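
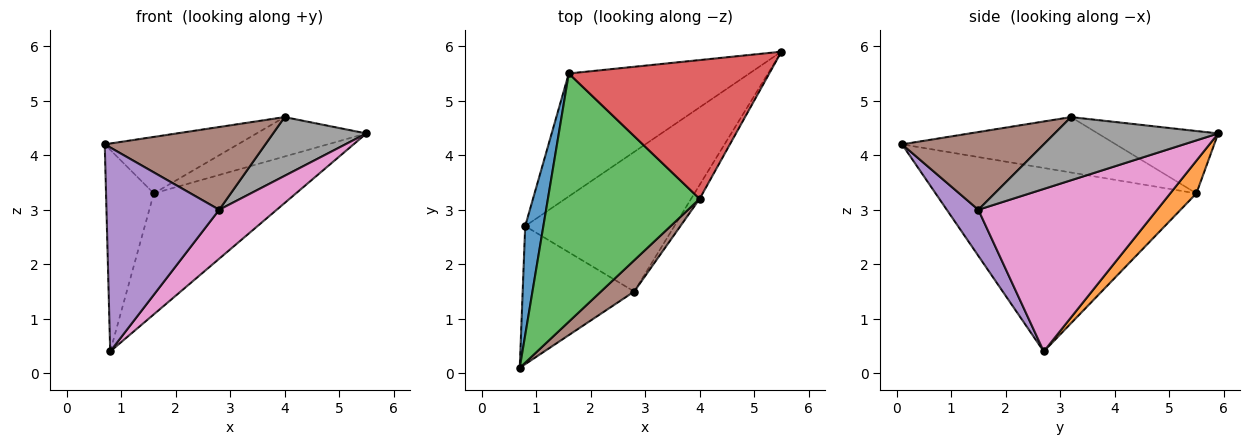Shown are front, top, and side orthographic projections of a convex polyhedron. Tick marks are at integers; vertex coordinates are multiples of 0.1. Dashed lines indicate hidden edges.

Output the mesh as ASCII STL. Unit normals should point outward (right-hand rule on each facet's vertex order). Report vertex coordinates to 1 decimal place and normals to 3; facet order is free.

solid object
 facet normal -0.979 0.179 0.097
  outer loop
   vertex 1.6 5.5 3.3
   vertex 0.8 2.7 0.4
   vertex 0.7 0.1 4.2
  endloop
 endfacet
 facet normal 0.128 0.696 -0.707
  outer loop
   vertex 1.6 5.5 3.3
   vertex 5.5 5.9 4.4
   vertex 0.8 2.7 0.4
  endloop
 endfacet
 facet normal -0.336 0.209 0.919
  outer loop
   vertex 1.6 5.5 3.3
   vertex 0.7 0.1 4.2
   vertex 4.0 3.2 4.7
  endloop
 endfacet
 facet normal -0.287 0.262 0.922
  outer loop
   vertex 1.6 5.5 3.3
   vertex 4.0 3.2 4.7
   vertex 5.5 5.9 4.4
  endloop
 endfacet
 facet normal 0.226 -0.807 -0.546
  outer loop
   vertex 2.8 1.5 3.0
   vertex 0.7 0.1 4.2
   vertex 0.8 2.7 0.4
  endloop
 endfacet
 facet normal 0.637 -0.722 0.272
  outer loop
   vertex 2.8 1.5 3.0
   vertex 4.0 3.2 4.7
   vertex 0.7 0.1 4.2
  endloop
 endfacet
 facet normal 0.717 -0.231 -0.658
  outer loop
   vertex 2.8 1.5 3.0
   vertex 0.8 2.7 0.4
   vertex 5.5 5.9 4.4
  endloop
 endfacet
 facet normal 0.863 -0.492 -0.117
  outer loop
   vertex 2.8 1.5 3.0
   vertex 5.5 5.9 4.4
   vertex 4.0 3.2 4.7
  endloop
 endfacet
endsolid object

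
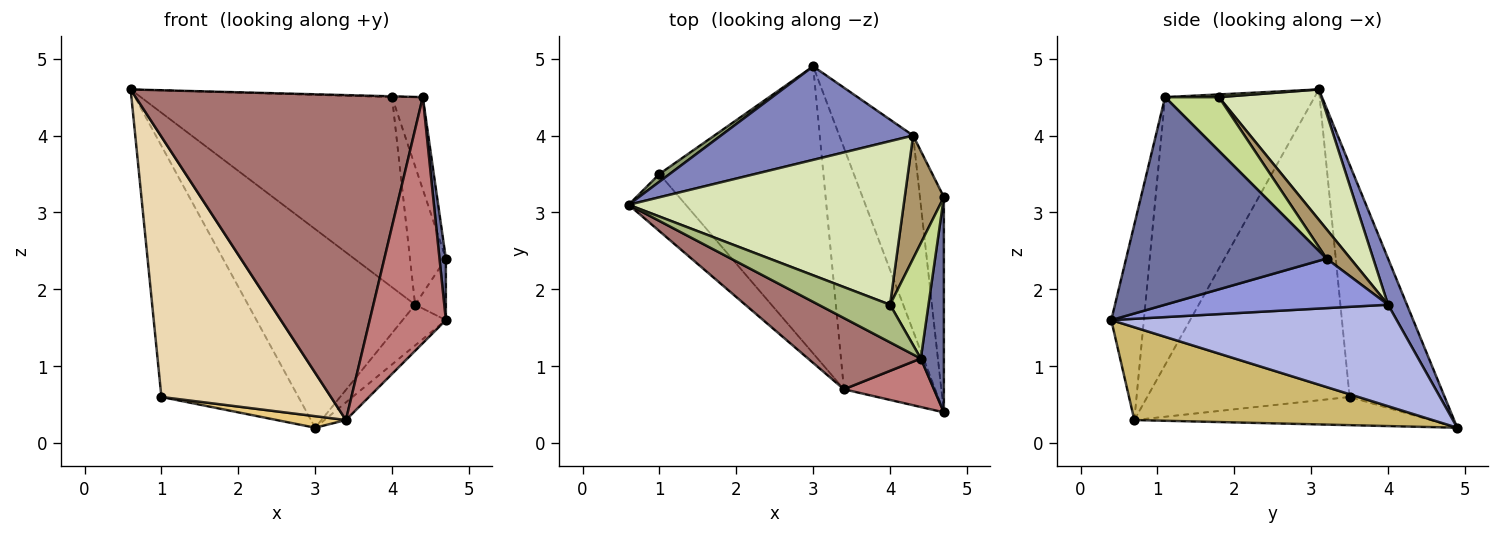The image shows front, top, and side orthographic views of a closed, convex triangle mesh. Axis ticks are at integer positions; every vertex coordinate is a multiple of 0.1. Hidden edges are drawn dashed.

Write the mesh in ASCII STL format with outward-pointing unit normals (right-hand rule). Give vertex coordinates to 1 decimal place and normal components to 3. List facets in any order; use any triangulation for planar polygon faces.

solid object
 facet normal 0.993 -0.032 0.110
  outer loop
   vertex 4.4 1.1 4.5
   vertex 4.7 0.4 1.6
   vertex 4.7 3.2 2.4
  endloop
 endfacet
 facet normal 0.102 0.900 0.424
  outer loop
   vertex 4.3 4.0 1.8
   vertex 3.0 4.9 0.2
   vertex 0.6 3.1 4.6
  endloop
 endfacet
 facet normal 0.894 0.123 -0.431
  outer loop
   vertex 4.3 4.0 1.8
   vertex 4.7 3.2 2.4
   vertex 4.7 0.4 1.6
  endloop
 endfacet
 facet normal 0.803 0.122 -0.584
  outer loop
   vertex 4.3 4.0 1.8
   vertex 4.7 0.4 1.6
   vertex 3.0 4.9 0.2
  endloop
 endfacet
 facet normal -0.570 0.821 0.025
  outer loop
   vertex 1.0 3.5 0.6
   vertex 0.6 3.1 4.6
   vertex 3.0 4.9 0.2
  endloop
 endfacet
 facet normal 0.038 0.021 0.999
  outer loop
   vertex 4.0 1.8 4.5
   vertex 0.6 3.1 4.6
   vertex 4.4 1.1 4.5
  endloop
 endfacet
 facet normal 0.738 0.422 0.527
  outer loop
   vertex 4.0 1.8 4.5
   vertex 4.4 1.1 4.5
   vertex 4.7 3.2 2.4
  endloop
 endfacet
 facet normal 0.295 0.724 0.623
  outer loop
   vertex 4.0 1.8 4.5
   vertex 4.3 4.0 1.8
   vertex 0.6 3.1 4.6
  endloop
 endfacet
 facet normal 0.446 0.669 0.595
  outer loop
   vertex 4.0 1.8 4.5
   vertex 4.7 3.2 2.4
   vertex 4.3 4.0 1.8
  endloop
 endfacet
 facet normal 0.712 0.051 -0.700
  outer loop
   vertex 3.4 0.7 0.3
   vertex 3.0 4.9 0.2
   vertex 4.7 0.4 1.6
  endloop
 endfacet
 facet normal -0.169 -0.040 -0.985
  outer loop
   vertex 3.4 0.7 0.3
   vertex 1.0 3.5 0.6
   vertex 3.0 4.9 0.2
  endloop
 endfacet
 facet normal -0.759 -0.636 -0.139
  outer loop
   vertex 3.4 0.7 0.3
   vertex 0.6 3.1 4.6
   vertex 1.0 3.5 0.6
  endloop
 endfacet
 facet normal -0.453 -0.871 0.191
  outer loop
   vertex 3.4 0.7 0.3
   vertex 4.4 1.1 4.5
   vertex 0.6 3.1 4.6
  endloop
 endfacet
 facet normal -0.387 -0.905 0.178
  outer loop
   vertex 3.4 0.7 0.3
   vertex 4.7 0.4 1.6
   vertex 4.4 1.1 4.5
  endloop
 endfacet
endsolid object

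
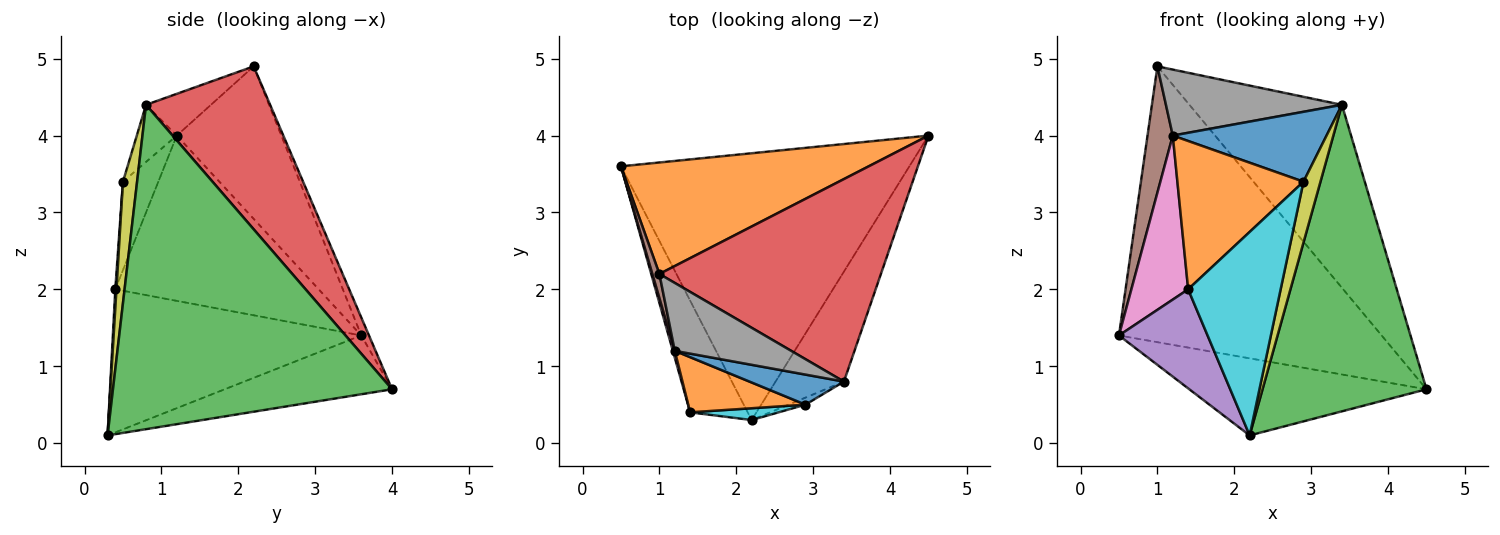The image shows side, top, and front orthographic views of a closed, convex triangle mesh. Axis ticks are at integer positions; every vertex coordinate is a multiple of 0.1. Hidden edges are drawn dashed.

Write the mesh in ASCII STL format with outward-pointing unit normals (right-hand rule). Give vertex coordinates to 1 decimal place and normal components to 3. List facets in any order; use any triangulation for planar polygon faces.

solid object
 facet normal -0.192 0.272 -0.943
  outer loop
   vertex 2.2 0.3 0.1
   vertex 0.5 3.6 1.4
   vertex 4.5 4.0 0.7
  endloop
 endfacet
 facet normal -0.027 0.927 0.375
  outer loop
   vertex 1.0 2.2 4.9
   vertex 4.5 4.0 0.7
   vertex 0.5 3.6 1.4
  endloop
 endfacet
 facet normal 0.848 -0.498 -0.179
  outer loop
   vertex 3.4 0.8 4.4
   vertex 2.2 0.3 0.1
   vertex 4.5 4.0 0.7
  endloop
 endfacet
 facet normal 0.479 0.588 0.651
  outer loop
   vertex 3.4 0.8 4.4
   vertex 4.5 4.0 0.7
   vertex 1.0 2.2 4.9
  endloop
 endfacet
 facet normal -0.881 -0.314 -0.354
  outer loop
   vertex 1.4 0.4 2.0
   vertex 0.5 3.6 1.4
   vertex 2.2 0.3 0.1
  endloop
 endfacet
 facet normal -0.971 -0.235 0.045
  outer loop
   vertex 1.2 1.2 4.0
   vertex 1.0 2.2 4.9
   vertex 0.5 3.6 1.4
  endloop
 endfacet
 facet normal -0.963 -0.269 0.011
  outer loop
   vertex 1.2 1.2 4.0
   vertex 0.5 3.6 1.4
   vertex 1.4 0.4 2.0
  endloop
 endfacet
 facet normal -0.249 -0.675 0.695
  outer loop
   vertex 1.2 1.2 4.0
   vertex 3.4 0.8 4.4
   vertex 1.0 2.2 4.9
  endloop
 endfacet
 facet normal 0.637 -0.766 -0.089
  outer loop
   vertex 2.9 0.5 3.4
   vertex 2.2 0.3 0.1
   vertex 3.4 0.8 4.4
  endloop
 endfacet
 facet normal 0.013 -0.998 0.058
  outer loop
   vertex 2.9 0.5 3.4
   vertex 1.4 0.4 2.0
   vertex 2.2 0.3 0.1
  endloop
 endfacet
 facet normal -0.232 -0.894 0.384
  outer loop
   vertex 2.9 0.5 3.4
   vertex 3.4 0.8 4.4
   vertex 1.2 1.2 4.0
  endloop
 endfacet
 facet normal -0.254 -0.906 0.337
  outer loop
   vertex 2.9 0.5 3.4
   vertex 1.2 1.2 4.0
   vertex 1.4 0.4 2.0
  endloop
 endfacet
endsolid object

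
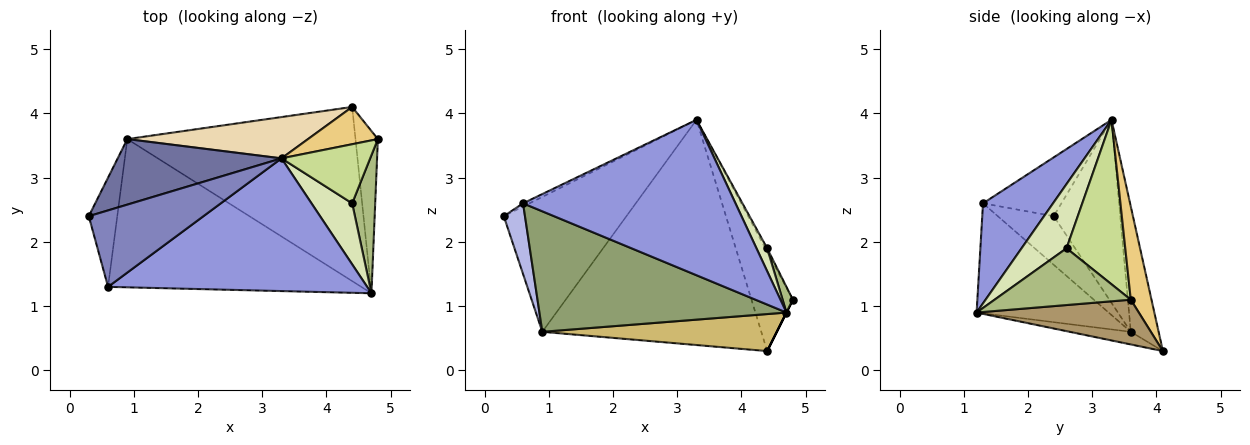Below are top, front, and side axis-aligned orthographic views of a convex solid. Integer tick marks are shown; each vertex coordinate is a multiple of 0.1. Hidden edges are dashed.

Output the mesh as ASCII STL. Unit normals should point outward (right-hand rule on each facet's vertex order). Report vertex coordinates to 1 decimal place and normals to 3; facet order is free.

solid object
 facet normal -0.439 0.808 0.393
  outer loop
   vertex 0.9 3.6 0.6
   vertex 0.3 2.4 2.4
   vertex 3.3 3.3 3.9
  endloop
 endfacet
 facet normal -0.456 0.037 0.889
  outer loop
   vertex 0.6 1.3 2.6
   vertex 3.3 3.3 3.9
   vertex 0.3 2.4 2.4
  endloop
 endfacet
 facet normal 0.243 -0.738 0.630
  outer loop
   vertex 0.6 1.3 2.6
   vertex 4.7 1.2 0.9
   vertex 3.3 3.3 3.9
  endloop
 endfacet
 facet normal -0.820 -0.311 -0.481
  outer loop
   vertex 0.6 1.3 2.6
   vertex 0.3 2.4 2.4
   vertex 0.9 3.6 0.6
  endloop
 endfacet
 facet normal -0.319 -0.598 -0.735
  outer loop
   vertex 0.6 1.3 2.6
   vertex 0.9 3.6 0.6
   vertex 4.7 1.2 0.9
  endloop
 endfacet
 facet normal 0.924 -0.070 0.375
  outer loop
   vertex 4.4 2.6 1.9
   vertex 4.7 1.2 0.9
   vertex 4.8 3.6 1.1
  endloop
 endfacet
 facet normal 0.880 0.027 0.474
  outer loop
   vertex 4.4 2.6 1.9
   vertex 4.8 3.6 1.1
   vertex 3.3 3.3 3.9
  endloop
 endfacet
 facet normal 0.828 -0.197 0.525
  outer loop
   vertex 4.4 2.6 1.9
   vertex 3.3 3.3 3.9
   vertex 4.7 1.2 0.9
  endloop
 endfacet
 facet normal 0.894 0.000 -0.447
  outer loop
   vertex 4.4 4.1 0.3
   vertex 4.8 3.6 1.1
   vertex 4.7 1.2 0.9
  endloop
 endfacet
 facet normal -0.054 -0.208 -0.977
  outer loop
   vertex 4.4 4.1 0.3
   vertex 4.7 1.2 0.9
   vertex 0.9 3.6 0.6
  endloop
 endfacet
 facet normal 0.424 0.848 0.318
  outer loop
   vertex 4.4 4.1 0.3
   vertex 3.3 3.3 3.9
   vertex 4.8 3.6 1.1
  endloop
 endfacet
 facet normal -0.124 0.976 0.179
  outer loop
   vertex 4.4 4.1 0.3
   vertex 0.9 3.6 0.6
   vertex 3.3 3.3 3.9
  endloop
 endfacet
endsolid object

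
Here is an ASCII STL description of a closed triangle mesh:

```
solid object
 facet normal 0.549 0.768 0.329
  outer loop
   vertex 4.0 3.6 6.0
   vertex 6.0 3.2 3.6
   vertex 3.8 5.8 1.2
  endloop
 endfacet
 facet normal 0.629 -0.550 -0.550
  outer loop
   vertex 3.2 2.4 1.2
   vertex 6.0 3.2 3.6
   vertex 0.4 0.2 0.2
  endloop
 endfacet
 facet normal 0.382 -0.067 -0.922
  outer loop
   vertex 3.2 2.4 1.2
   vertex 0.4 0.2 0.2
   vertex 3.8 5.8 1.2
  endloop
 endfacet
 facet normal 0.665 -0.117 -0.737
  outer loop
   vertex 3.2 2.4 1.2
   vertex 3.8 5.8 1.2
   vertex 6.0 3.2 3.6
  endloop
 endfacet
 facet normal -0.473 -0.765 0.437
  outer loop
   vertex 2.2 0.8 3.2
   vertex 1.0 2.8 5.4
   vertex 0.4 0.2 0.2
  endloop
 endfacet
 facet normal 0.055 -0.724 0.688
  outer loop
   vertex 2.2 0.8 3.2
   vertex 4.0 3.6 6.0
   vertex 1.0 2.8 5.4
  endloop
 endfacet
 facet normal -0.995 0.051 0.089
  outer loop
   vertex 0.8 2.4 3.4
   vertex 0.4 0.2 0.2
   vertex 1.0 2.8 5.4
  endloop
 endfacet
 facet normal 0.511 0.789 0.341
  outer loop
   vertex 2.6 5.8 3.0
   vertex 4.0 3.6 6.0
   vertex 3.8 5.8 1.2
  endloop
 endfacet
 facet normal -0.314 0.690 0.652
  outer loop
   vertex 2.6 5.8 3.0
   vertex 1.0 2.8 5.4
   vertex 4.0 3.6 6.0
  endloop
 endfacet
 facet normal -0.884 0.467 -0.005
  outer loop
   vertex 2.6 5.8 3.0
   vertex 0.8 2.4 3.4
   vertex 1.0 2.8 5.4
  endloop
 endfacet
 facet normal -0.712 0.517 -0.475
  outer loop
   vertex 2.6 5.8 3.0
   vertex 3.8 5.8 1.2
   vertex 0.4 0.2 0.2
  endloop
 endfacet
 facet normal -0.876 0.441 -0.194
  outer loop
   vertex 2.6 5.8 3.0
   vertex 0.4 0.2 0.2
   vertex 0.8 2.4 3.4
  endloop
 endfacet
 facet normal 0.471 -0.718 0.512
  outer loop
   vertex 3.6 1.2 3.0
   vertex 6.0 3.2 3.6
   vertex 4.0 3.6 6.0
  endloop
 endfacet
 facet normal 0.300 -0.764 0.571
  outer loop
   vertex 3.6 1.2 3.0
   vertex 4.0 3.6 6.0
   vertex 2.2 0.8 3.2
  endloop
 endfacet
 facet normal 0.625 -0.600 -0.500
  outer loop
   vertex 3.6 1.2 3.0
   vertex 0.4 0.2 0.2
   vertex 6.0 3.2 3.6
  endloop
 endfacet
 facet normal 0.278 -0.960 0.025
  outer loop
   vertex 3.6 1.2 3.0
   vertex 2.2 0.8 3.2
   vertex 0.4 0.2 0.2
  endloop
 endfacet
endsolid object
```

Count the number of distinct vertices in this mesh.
10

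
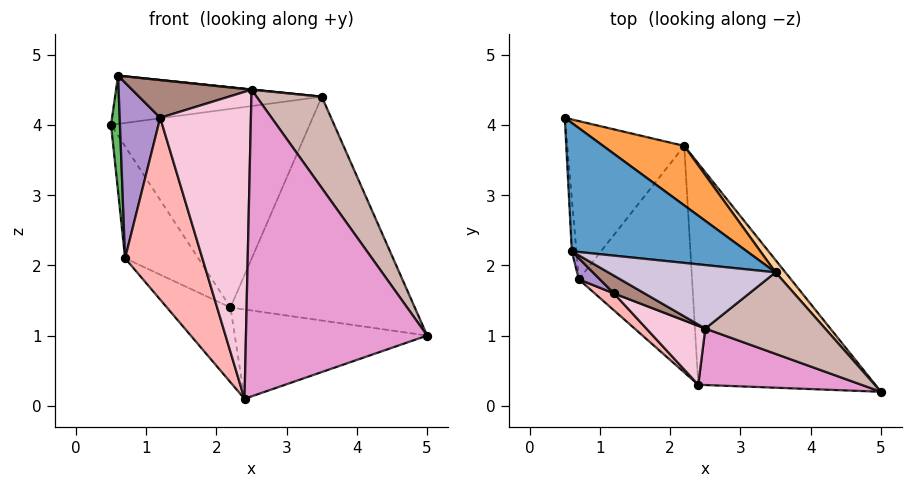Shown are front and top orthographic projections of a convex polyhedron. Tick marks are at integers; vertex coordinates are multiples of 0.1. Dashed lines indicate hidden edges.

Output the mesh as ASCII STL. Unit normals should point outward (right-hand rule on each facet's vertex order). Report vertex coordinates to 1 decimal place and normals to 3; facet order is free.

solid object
 facet normal 0.132 0.349 0.928
  outer loop
   vertex 3.5 1.9 4.4
   vertex 0.5 4.1 4.0
   vertex 0.6 2.2 4.7
  endloop
 endfacet
 facet normal 0.318 0.355 -0.879
  outer loop
   vertex 2.2 3.7 1.4
   vertex 5.0 0.2 1.0
   vertex 2.4 0.3 0.1
  endloop
 endfacet
 facet normal 0.553 0.798 0.239
  outer loop
   vertex 2.2 3.7 1.4
   vertex 0.5 4.1 4.0
   vertex 3.5 1.9 4.4
  endloop
 endfacet
 facet normal 0.782 0.622 0.034
  outer loop
   vertex 2.2 3.7 1.4
   vertex 3.5 1.9 4.4
   vertex 5.0 0.2 1.0
  endloop
 endfacet
 facet normal -0.998 -0.063 -0.029
  outer loop
   vertex 0.7 1.8 2.1
   vertex 0.6 2.2 4.7
   vertex 0.5 4.1 4.0
  endloop
 endfacet
 facet normal -0.744 0.386 -0.546
  outer loop
   vertex 0.7 1.8 2.1
   vertex 0.5 4.1 4.0
   vertex 2.2 3.7 1.4
  endloop
 endfacet
 facet normal -0.643 0.240 -0.727
  outer loop
   vertex 0.7 1.8 2.1
   vertex 2.2 3.7 1.4
   vertex 2.4 0.3 0.1
  endloop
 endfacet
 facet normal -0.610 -0.789 0.074
  outer loop
   vertex 1.2 1.6 4.1
   vertex 0.7 1.8 2.1
   vertex 2.4 0.3 0.1
  endloop
 endfacet
 facet normal -0.658 -0.748 0.090
  outer loop
   vertex 1.2 1.6 4.1
   vertex 0.6 2.2 4.7
   vertex 0.7 1.8 2.1
  endloop
 endfacet
 facet normal 0.103 -0.004 0.995
  outer loop
   vertex 2.5 1.1 4.5
   vertex 3.5 1.9 4.4
   vertex 0.6 2.2 4.7
  endloop
 endfacet
 facet normal -0.432 -0.816 0.384
  outer loop
   vertex 2.5 1.1 4.5
   vertex 0.6 2.2 4.7
   vertex 1.2 1.6 4.1
  endloop
 endfacet
 facet normal 0.553 -0.622 0.555
  outer loop
   vertex 2.5 1.1 4.5
   vertex 5.0 0.2 1.0
   vertex 3.5 1.9 4.4
  endloop
 endfacet
 facet normal -0.100 -0.979 0.180
  outer loop
   vertex 2.5 1.1 4.5
   vertex 2.4 0.3 0.1
   vertex 5.0 0.2 1.0
  endloop
 endfacet
 facet normal -0.399 -0.900 0.173
  outer loop
   vertex 2.5 1.1 4.5
   vertex 1.2 1.6 4.1
   vertex 2.4 0.3 0.1
  endloop
 endfacet
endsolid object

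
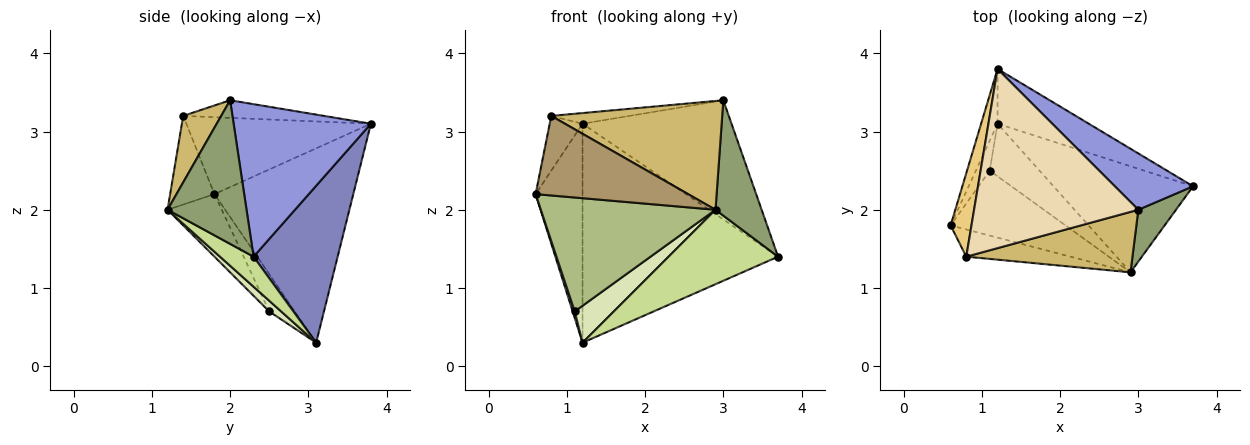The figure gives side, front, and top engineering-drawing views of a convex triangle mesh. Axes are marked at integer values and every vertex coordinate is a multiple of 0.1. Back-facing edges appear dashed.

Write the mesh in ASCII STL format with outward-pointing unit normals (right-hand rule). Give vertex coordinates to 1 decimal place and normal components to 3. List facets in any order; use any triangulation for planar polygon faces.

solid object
 facet normal -0.944 0.319 -0.080
  outer loop
   vertex 1.2 3.1 0.3
   vertex 0.6 1.8 2.2
   vertex 1.2 3.8 3.1
  endloop
 endfacet
 facet normal 0.385 0.895 -0.224
  outer loop
   vertex 1.2 3.1 0.3
   vertex 1.2 3.8 3.1
   vertex 3.7 2.3 1.4
  endloop
 endfacet
 facet normal 0.640 0.695 0.328
  outer loop
   vertex 3.0 2.0 3.4
   vertex 3.7 2.3 1.4
   vertex 1.2 3.8 3.1
  endloop
 endfacet
 facet normal -0.935 -0.075 -0.347
  outer loop
   vertex 1.1 2.5 0.7
   vertex 0.6 1.8 2.2
   vertex 1.2 3.1 0.3
  endloop
 endfacet
 facet normal 0.842 -0.492 0.221
  outer loop
   vertex 2.9 1.2 2.0
   vertex 3.7 2.3 1.4
   vertex 3.0 2.0 3.4
  endloop
 endfacet
 facet normal -0.260 -0.839 -0.478
  outer loop
   vertex 2.9 1.2 2.0
   vertex 0.6 1.8 2.2
   vertex 1.1 2.5 0.7
  endloop
 endfacet
 facet normal 0.174 -0.566 -0.806
  outer loop
   vertex 2.9 1.2 2.0
   vertex 1.2 3.1 0.3
   vertex 3.7 2.3 1.4
  endloop
 endfacet
 facet normal 0.173 -0.566 -0.806
  outer loop
   vertex 2.9 1.2 2.0
   vertex 1.1 2.5 0.7
   vertex 1.2 3.1 0.3
  endloop
 endfacet
 facet normal -0.265 -0.912 -0.312
  outer loop
   vertex 0.8 1.4 3.2
   vertex 0.6 1.8 2.2
   vertex 2.9 1.2 2.0
  endloop
 endfacet
 facet normal 0.191 -0.858 0.477
  outer loop
   vertex 0.8 1.4 3.2
   vertex 2.9 1.2 2.0
   vertex 3.0 2.0 3.4
  endloop
 endfacet
 facet normal -0.951 0.169 0.258
  outer loop
   vertex 0.8 1.4 3.2
   vertex 1.2 3.8 3.1
   vertex 0.6 1.8 2.2
  endloop
 endfacet
 facet normal -0.106 0.059 0.993
  outer loop
   vertex 0.8 1.4 3.2
   vertex 3.0 2.0 3.4
   vertex 1.2 3.8 3.1
  endloop
 endfacet
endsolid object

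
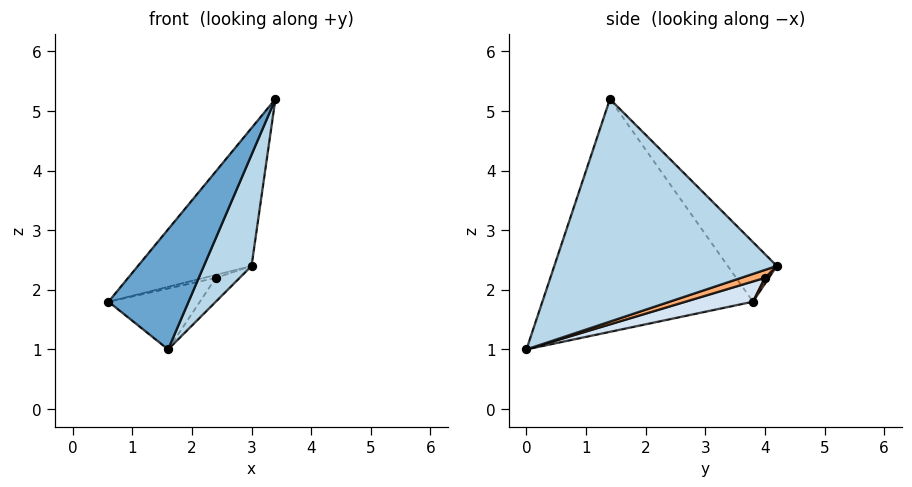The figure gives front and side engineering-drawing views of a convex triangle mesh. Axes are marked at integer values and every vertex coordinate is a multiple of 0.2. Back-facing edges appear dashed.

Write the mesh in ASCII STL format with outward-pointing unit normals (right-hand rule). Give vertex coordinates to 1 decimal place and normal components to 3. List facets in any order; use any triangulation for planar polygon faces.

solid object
 facet normal -0.830 -0.315 0.461
  outer loop
   vertex 1.6 0.0 1.0
   vertex 3.4 1.4 5.2
   vertex 0.6 3.8 1.8
  endloop
 endfacet
 facet normal -0.284 0.657 0.698
  outer loop
   vertex 3.0 4.2 2.4
   vertex 0.6 3.8 1.8
   vertex 3.4 1.4 5.2
  endloop
 endfacet
 facet normal 0.923 -0.198 -0.330
  outer loop
   vertex 3.0 4.2 2.4
   vertex 3.4 1.4 5.2
   vertex 1.6 0.0 1.0
  endloop
 endfacet
 facet normal 0.184 0.249 -0.951
  outer loop
   vertex 2.4 4.0 2.2
   vertex 1.6 0.0 1.0
   vertex 0.6 3.8 1.8
  endloop
 endfacet
 facet normal 0.147 0.442 -0.885
  outer loop
   vertex 2.4 4.0 2.2
   vertex 0.6 3.8 1.8
   vertex 3.0 4.2 2.4
  endloop
 endfacet
 facet normal 0.236 0.236 -0.943
  outer loop
   vertex 2.4 4.0 2.2
   vertex 3.0 4.2 2.4
   vertex 1.6 0.0 1.0
  endloop
 endfacet
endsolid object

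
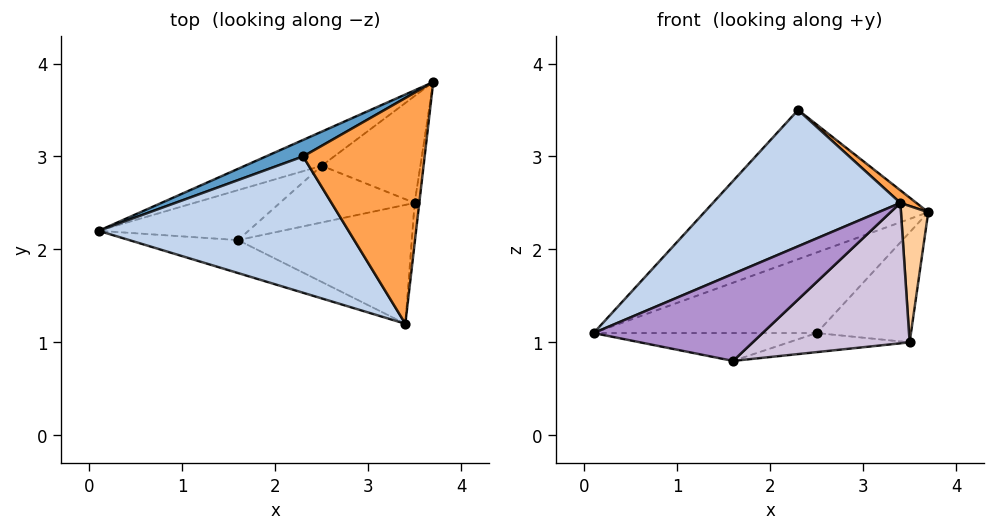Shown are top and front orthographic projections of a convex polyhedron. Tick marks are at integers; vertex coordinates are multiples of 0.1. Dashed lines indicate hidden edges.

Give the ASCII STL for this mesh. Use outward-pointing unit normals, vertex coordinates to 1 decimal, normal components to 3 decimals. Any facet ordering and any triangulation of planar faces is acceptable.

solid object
 facet normal -0.434 0.896 0.099
  outer loop
   vertex 2.3 3.0 3.5
   vertex 3.7 3.8 2.4
   vertex 0.1 2.2 1.1
  endloop
 endfacet
 facet normal -0.457 -0.629 0.629
  outer loop
   vertex 2.3 3.0 3.5
   vertex 0.1 2.2 1.1
   vertex 3.4 1.2 2.5
  endloop
 endfacet
 facet normal 0.632 -0.043 0.773
  outer loop
   vertex 2.3 3.0 3.5
   vertex 3.4 1.2 2.5
   vertex 3.7 3.8 2.4
  endloop
 endfacet
 facet normal 0.993 -0.116 -0.034
  outer loop
   vertex 3.5 2.5 1.0
   vertex 3.7 3.8 2.4
   vertex 3.4 1.2 2.5
  endloop
 endfacet
 facet normal -0.259 0.889 -0.376
  outer loop
   vertex 2.5 2.9 1.1
   vertex 0.1 2.2 1.1
   vertex 3.7 3.8 2.4
  endloop
 endfacet
 facet normal 0.212 0.701 -0.681
  outer loop
   vertex 2.5 2.9 1.1
   vertex 3.7 3.8 2.4
   vertex 3.5 2.5 1.0
  endloop
 endfacet
 facet normal -0.141 0.483 -0.865
  outer loop
   vertex 1.6 2.1 0.8
   vertex 0.1 2.2 1.1
   vertex 2.5 2.9 1.1
  endloop
 endfacet
 facet normal 0.033 0.319 -0.947
  outer loop
   vertex 1.6 2.1 0.8
   vertex 2.5 2.9 1.1
   vertex 3.5 2.5 1.0
  endloop
 endfacet
 facet normal -0.132 -0.927 -0.351
  outer loop
   vertex 1.6 2.1 0.8
   vertex 3.4 1.2 2.5
   vertex 0.1 2.2 1.1
  endloop
 endfacet
 facet normal 0.223 -0.744 -0.630
  outer loop
   vertex 1.6 2.1 0.8
   vertex 3.5 2.5 1.0
   vertex 3.4 1.2 2.5
  endloop
 endfacet
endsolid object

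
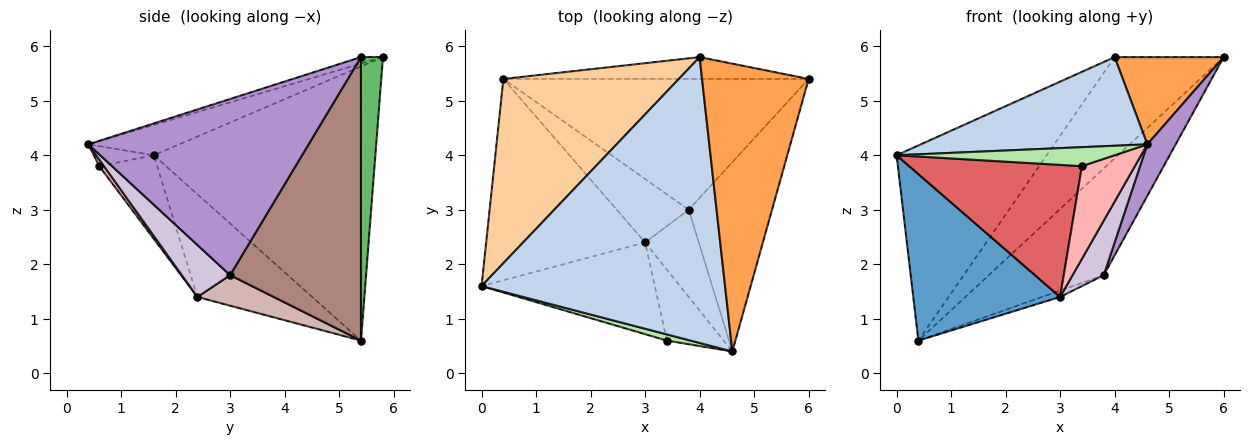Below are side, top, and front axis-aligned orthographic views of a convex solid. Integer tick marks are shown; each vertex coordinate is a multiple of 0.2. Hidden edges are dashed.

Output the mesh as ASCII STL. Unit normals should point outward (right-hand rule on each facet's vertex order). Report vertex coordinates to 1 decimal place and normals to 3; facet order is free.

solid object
 facet normal -0.446 -0.570 -0.690
  outer loop
   vertex 3.0 2.4 1.4
   vertex 0.0 1.6 4.0
   vertex 0.4 5.4 0.6
  endloop
 endfacet
 facet normal -0.118 -0.294 0.948
  outer loop
   vertex 4.0 5.8 5.8
   vertex 0.0 1.6 4.0
   vertex 4.6 0.4 4.2
  endloop
 endfacet
 facet normal -0.058 -0.290 0.955
  outer loop
   vertex 4.0 5.8 5.8
   vertex 4.6 0.4 4.2
   vertex 6.0 5.4 5.8
  endloop
 endfacet
 facet normal -0.731 0.496 0.468
  outer loop
   vertex 4.0 5.8 5.8
   vertex 0.4 5.4 0.6
   vertex 0.0 1.6 4.0
  endloop
 endfacet
 facet normal 0.192 0.959 -0.207
  outer loop
   vertex 4.0 5.8 5.8
   vertex 6.0 5.4 5.8
   vertex 0.4 5.4 0.6
  endloop
 endfacet
 facet normal -0.253 -0.920 0.299
  outer loop
   vertex 3.4 0.6 3.8
   vertex 4.6 0.4 4.2
   vertex 0.0 1.6 4.0
  endloop
 endfacet
 facet normal -0.265 -0.792 -0.550
  outer loop
   vertex 3.4 0.6 3.8
   vertex 0.0 1.6 4.0
   vertex 3.0 2.4 1.4
  endloop
 endfacet
 facet normal 0.070 -0.792 -0.606
  outer loop
   vertex 3.4 0.6 3.8
   vertex 3.0 2.4 1.4
   vertex 4.6 0.4 4.2
  endloop
 endfacet
 facet normal 0.898 -0.116 -0.425
  outer loop
   vertex 3.8 3.0 1.8
   vertex 6.0 5.4 5.8
   vertex 4.6 0.4 4.2
  endloop
 endfacet
 facet normal 0.635 -0.410 -0.655
  outer loop
   vertex 3.8 3.0 1.8
   vertex 4.6 0.4 4.2
   vertex 3.0 2.4 1.4
  endloop
 endfacet
 facet normal 0.584 0.513 -0.629
  outer loop
   vertex 3.8 3.0 1.8
   vertex 0.4 5.4 0.6
   vertex 6.0 5.4 5.8
  endloop
 endfacet
 facet normal 0.389 0.093 -0.917
  outer loop
   vertex 3.8 3.0 1.8
   vertex 3.0 2.4 1.4
   vertex 0.4 5.4 0.6
  endloop
 endfacet
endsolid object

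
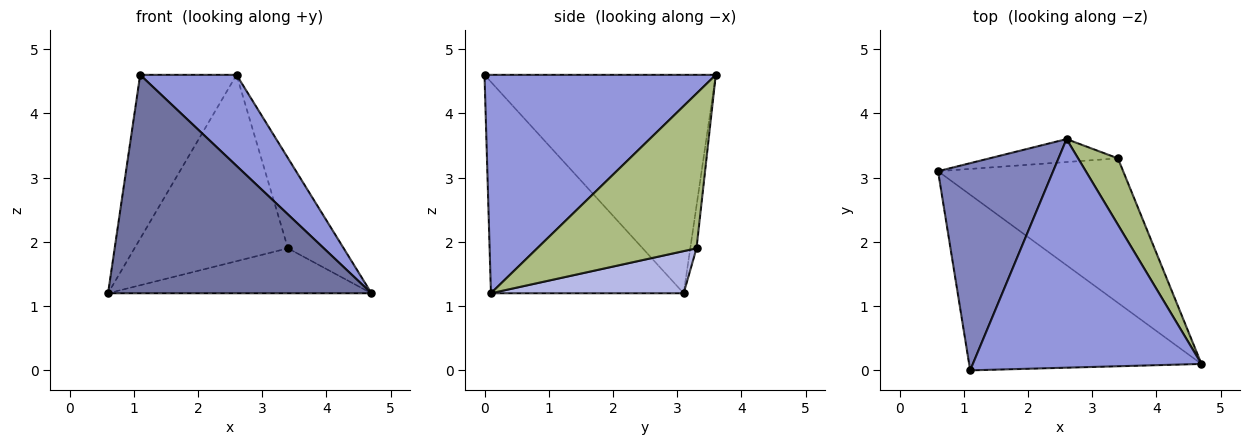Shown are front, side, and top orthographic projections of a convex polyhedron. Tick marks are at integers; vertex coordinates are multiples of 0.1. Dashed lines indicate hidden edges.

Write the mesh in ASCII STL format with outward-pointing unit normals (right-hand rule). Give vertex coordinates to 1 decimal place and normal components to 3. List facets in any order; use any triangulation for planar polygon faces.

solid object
 facet normal -0.495 -0.677 -0.544
  outer loop
   vertex 1.1 0.0 4.6
   vertex 0.6 3.1 1.2
   vertex 4.7 0.1 1.2
  endloop
 endfacet
 facet normal -0.830 0.346 0.437
  outer loop
   vertex 2.6 3.6 4.6
   vertex 0.6 3.1 1.2
   vertex 1.1 0.0 4.6
  endloop
 endfacet
 facet normal 0.664 -0.277 0.695
  outer loop
   vertex 2.6 3.6 4.6
   vertex 1.1 0.0 4.6
   vertex 4.7 0.1 1.2
  endloop
 endfacet
 facet normal 0.213 0.290 -0.933
  outer loop
   vertex 3.4 3.3 1.9
   vertex 4.7 0.1 1.2
   vertex 0.6 3.1 1.2
  endloop
 endfacet
 facet normal -0.040 0.992 -0.122
  outer loop
   vertex 3.4 3.3 1.9
   vertex 0.6 3.1 1.2
   vertex 2.6 3.6 4.6
  endloop
 endfacet
 facet normal 0.917 0.321 0.236
  outer loop
   vertex 3.4 3.3 1.9
   vertex 2.6 3.6 4.6
   vertex 4.7 0.1 1.2
  endloop
 endfacet
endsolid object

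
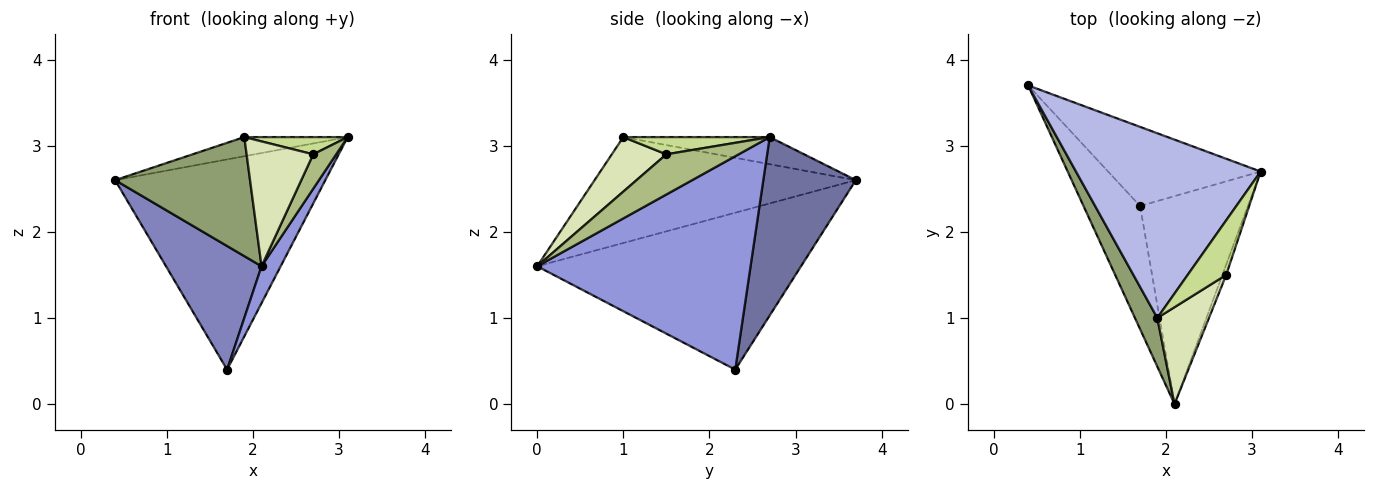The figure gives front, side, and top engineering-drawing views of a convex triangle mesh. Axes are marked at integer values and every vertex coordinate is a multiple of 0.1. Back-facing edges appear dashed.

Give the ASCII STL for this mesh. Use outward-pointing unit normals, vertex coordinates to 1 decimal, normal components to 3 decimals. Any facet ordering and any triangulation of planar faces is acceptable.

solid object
 facet normal 0.381 0.865 -0.326
  outer loop
   vertex 1.7 2.3 0.4
   vertex 0.4 3.7 2.6
   vertex 3.1 2.7 3.1
  endloop
 endfacet
 facet normal -0.891 -0.322 -0.321
  outer loop
   vertex 1.7 2.3 0.4
   vertex 2.1 0.0 1.6
   vertex 0.4 3.7 2.6
  endloop
 endfacet
 facet normal 0.890 -0.080 -0.450
  outer loop
   vertex 1.7 2.3 0.4
   vertex 3.1 2.7 3.1
   vertex 2.1 0.0 1.6
  endloop
 endfacet
 facet normal -0.144 0.102 0.984
  outer loop
   vertex 1.9 1.0 3.1
   vertex 3.1 2.7 3.1
   vertex 0.4 3.7 2.6
  endloop
 endfacet
 facet normal -0.873 -0.451 0.184
  outer loop
   vertex 1.9 1.0 3.1
   vertex 0.4 3.7 2.6
   vertex 2.1 0.0 1.6
  endloop
 endfacet
 facet normal 0.949 -0.301 -0.090
  outer loop
   vertex 2.7 1.5 2.9
   vertex 2.1 0.0 1.6
   vertex 3.1 2.7 3.1
  endloop
 endfacet
 facet normal 0.392 -0.277 0.877
  outer loop
   vertex 2.7 1.5 2.9
   vertex 3.1 2.7 3.1
   vertex 1.9 1.0 3.1
  endloop
 endfacet
 facet normal 0.543 -0.663 0.515
  outer loop
   vertex 2.7 1.5 2.9
   vertex 1.9 1.0 3.1
   vertex 2.1 0.0 1.6
  endloop
 endfacet
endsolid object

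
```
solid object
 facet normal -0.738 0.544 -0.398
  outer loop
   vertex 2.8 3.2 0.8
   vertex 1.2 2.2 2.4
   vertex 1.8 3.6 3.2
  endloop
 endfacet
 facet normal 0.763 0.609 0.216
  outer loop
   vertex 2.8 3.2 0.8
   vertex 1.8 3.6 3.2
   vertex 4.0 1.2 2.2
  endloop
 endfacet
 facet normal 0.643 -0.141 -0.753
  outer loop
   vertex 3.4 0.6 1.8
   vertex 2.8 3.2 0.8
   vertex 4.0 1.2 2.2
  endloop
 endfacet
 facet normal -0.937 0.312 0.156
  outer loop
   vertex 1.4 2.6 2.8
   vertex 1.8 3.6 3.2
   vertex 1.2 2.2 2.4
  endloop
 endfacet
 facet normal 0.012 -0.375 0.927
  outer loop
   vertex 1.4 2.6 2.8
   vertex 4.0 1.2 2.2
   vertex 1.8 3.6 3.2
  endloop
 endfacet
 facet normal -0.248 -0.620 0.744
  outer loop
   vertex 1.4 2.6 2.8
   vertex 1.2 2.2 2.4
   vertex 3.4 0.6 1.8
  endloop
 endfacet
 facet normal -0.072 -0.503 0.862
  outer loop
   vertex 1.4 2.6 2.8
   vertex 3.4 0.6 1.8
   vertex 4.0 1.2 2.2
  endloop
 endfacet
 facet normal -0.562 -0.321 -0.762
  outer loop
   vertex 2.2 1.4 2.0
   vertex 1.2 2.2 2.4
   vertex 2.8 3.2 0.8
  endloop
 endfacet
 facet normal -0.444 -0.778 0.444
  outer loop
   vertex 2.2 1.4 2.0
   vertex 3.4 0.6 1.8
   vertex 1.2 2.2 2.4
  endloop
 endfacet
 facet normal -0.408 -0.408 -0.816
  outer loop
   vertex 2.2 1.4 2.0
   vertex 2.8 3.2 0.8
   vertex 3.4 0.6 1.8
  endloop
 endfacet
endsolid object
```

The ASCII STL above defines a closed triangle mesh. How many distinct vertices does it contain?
7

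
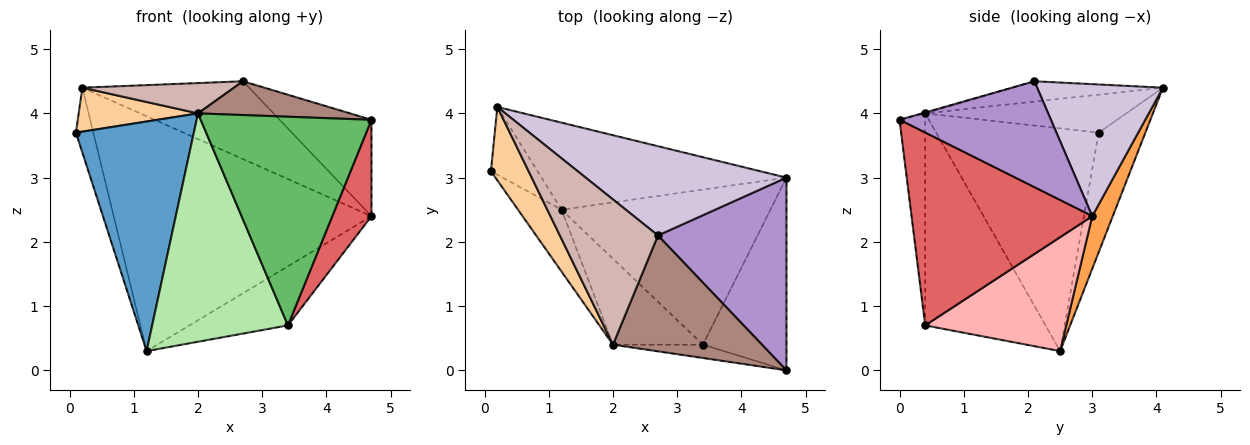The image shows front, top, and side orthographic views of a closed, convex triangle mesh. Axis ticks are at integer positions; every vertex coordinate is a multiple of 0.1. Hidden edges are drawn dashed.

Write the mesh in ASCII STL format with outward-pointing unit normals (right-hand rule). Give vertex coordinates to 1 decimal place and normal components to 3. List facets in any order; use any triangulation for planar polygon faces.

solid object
 facet normal -0.799 -0.580 -0.156
  outer loop
   vertex 2.0 0.4 4.0
   vertex 0.1 3.1 3.7
   vertex 1.2 2.5 0.3
  endloop
 endfacet
 facet normal -0.880 0.328 -0.343
  outer loop
   vertex 0.2 4.1 4.4
   vertex 1.2 2.5 0.3
   vertex 0.1 3.1 3.7
  endloop
 endfacet
 facet normal 0.074 0.935 -0.347
  outer loop
   vertex 0.2 4.1 4.4
   vertex 4.7 3.0 2.4
   vertex 1.2 2.5 0.3
  endloop
 endfacet
 facet normal -0.655 -0.389 0.649
  outer loop
   vertex 0.2 4.1 4.4
   vertex 0.1 3.1 3.7
   vertex 2.0 0.4 4.0
  endloop
 endfacet
 facet normal -0.149 -0.987 -0.063
  outer loop
   vertex 3.4 0.4 0.7
   vertex 4.7 0.0 3.9
   vertex 2.0 0.4 4.0
  endloop
 endfacet
 facet normal -0.638 -0.720 -0.271
  outer loop
   vertex 3.4 0.4 0.7
   vertex 2.0 0.4 4.0
   vertex 1.2 2.5 0.3
  endloop
 endfacet
 facet normal 0.900 -0.195 -0.390
  outer loop
   vertex 3.4 0.4 0.7
   vertex 4.7 3.0 2.4
   vertex 4.7 0.0 3.9
  endloop
 endfacet
 facet normal 0.454 0.317 -0.833
  outer loop
   vertex 3.4 0.4 0.7
   vertex 1.2 2.5 0.3
   vertex 4.7 3.0 2.4
  endloop
 endfacet
 facet normal 0.594 0.360 0.720
  outer loop
   vertex 2.7 2.1 4.5
   vertex 4.7 0.0 3.9
   vertex 4.7 3.0 2.4
  endloop
 endfacet
 facet normal 0.444 0.589 0.675
  outer loop
   vertex 2.7 2.1 4.5
   vertex 4.7 3.0 2.4
   vertex 0.2 4.1 4.4
  endloop
 endfacet
 facet normal -0.006 -0.280 0.960
  outer loop
   vertex 2.7 2.1 4.5
   vertex 2.0 0.4 4.0
   vertex 4.7 0.0 3.9
  endloop
 endfacet
 facet normal -0.199 -0.200 0.959
  outer loop
   vertex 2.7 2.1 4.5
   vertex 0.2 4.1 4.4
   vertex 2.0 0.4 4.0
  endloop
 endfacet
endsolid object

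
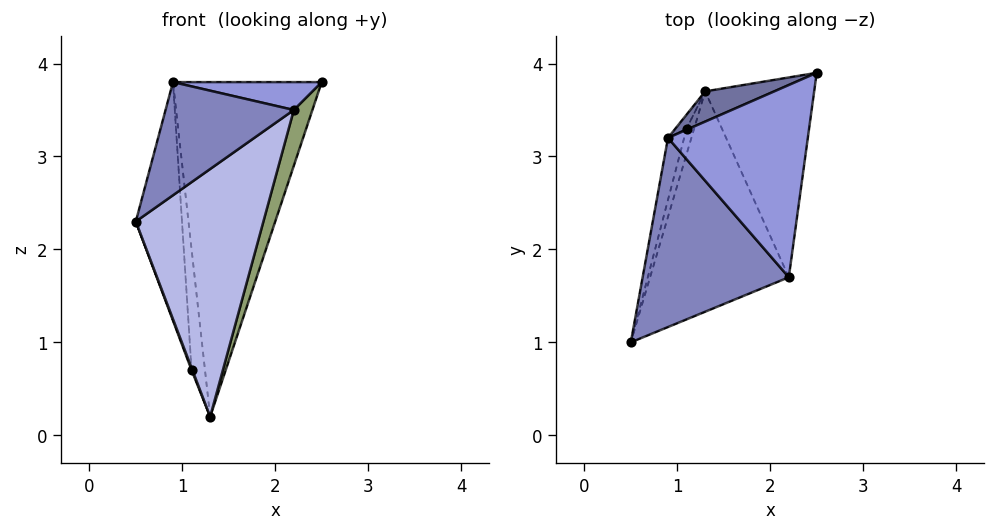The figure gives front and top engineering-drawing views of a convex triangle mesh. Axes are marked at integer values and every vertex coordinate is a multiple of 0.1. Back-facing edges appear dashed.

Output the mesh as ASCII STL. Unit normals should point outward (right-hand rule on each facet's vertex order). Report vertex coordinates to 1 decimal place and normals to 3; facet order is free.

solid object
 facet normal -0.399 0.913 0.082
  outer loop
   vertex 1.3 3.7 0.2
   vertex 0.9 3.2 3.8
   vertex 2.5 3.9 3.8
  endloop
 endfacet
 facet normal -0.367 -0.478 0.798
  outer loop
   vertex 2.2 1.7 3.5
   vertex 0.9 3.2 3.8
   vertex 0.5 1.0 2.3
  endloop
 endfacet
 facet normal 0.063 -0.143 0.988
  outer loop
   vertex 2.2 1.7 3.5
   vertex 2.5 3.9 3.8
   vertex 0.9 3.2 3.8
  endloop
 endfacet
 facet normal 0.613 -0.590 -0.525
  outer loop
   vertex 2.2 1.7 3.5
   vertex 0.5 1.0 2.3
   vertex 1.3 3.7 0.2
  endloop
 endfacet
 facet normal 0.947 -0.087 -0.311
  outer loop
   vertex 2.2 1.7 3.5
   vertex 1.3 3.7 0.2
   vertex 2.5 3.9 3.8
  endloop
 endfacet
 facet normal -0.975 0.215 -0.056
  outer loop
   vertex 1.1 3.3 0.7
   vertex 0.5 1.0 2.3
   vertex 0.9 3.2 3.8
  endloop
 endfacet
 facet normal -0.918 -0.036 -0.396
  outer loop
   vertex 1.1 3.3 0.7
   vertex 1.3 3.7 0.2
   vertex 0.5 1.0 2.3
  endloop
 endfacet
 facet normal -0.915 0.400 -0.046
  outer loop
   vertex 1.1 3.3 0.7
   vertex 0.9 3.2 3.8
   vertex 1.3 3.7 0.2
  endloop
 endfacet
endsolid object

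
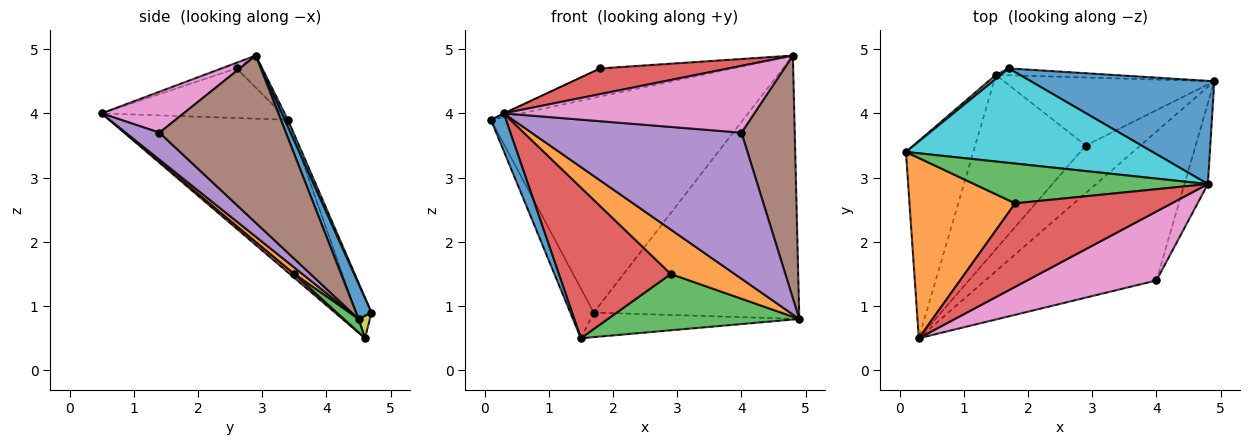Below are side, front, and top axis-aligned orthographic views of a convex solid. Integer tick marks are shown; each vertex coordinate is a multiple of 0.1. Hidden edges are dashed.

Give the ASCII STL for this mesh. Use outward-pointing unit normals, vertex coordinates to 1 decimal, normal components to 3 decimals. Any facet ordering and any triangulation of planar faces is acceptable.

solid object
 facet normal -0.912 -0.077 -0.403
  outer loop
   vertex 1.5 4.6 0.5
   vertex 0.3 0.5 4.0
   vertex 0.1 3.4 3.9
  endloop
 endfacet
 facet normal -0.425 0.002 0.905
  outer loop
   vertex 1.8 2.6 4.7
   vertex 0.1 3.4 3.9
   vertex 0.3 0.5 4.0
  endloop
 endfacet
 facet normal -0.111 0.574 0.811
  outer loop
   vertex 1.8 2.6 4.7
   vertex 4.8 2.9 4.9
   vertex 0.1 3.4 3.9
  endloop
 endfacet
 facet normal -0.034 -0.294 0.955
  outer loop
   vertex 1.8 2.6 4.7
   vertex 0.3 0.5 4.0
   vertex 4.8 2.9 4.9
  endloop
 endfacet
 facet normal 0.112 -0.696 -0.709
  outer loop
   vertex 4.0 1.4 3.7
   vertex 0.3 0.5 4.0
   vertex 4.9 4.5 0.8
  endloop
 endfacet
 facet normal 0.914 -0.385 -0.128
  outer loop
   vertex 4.0 1.4 3.7
   vertex 4.9 4.5 0.8
   vertex 4.8 2.9 4.9
  endloop
 endfacet
 facet normal 0.222 -0.679 0.700
  outer loop
   vertex 4.0 1.4 3.7
   vertex 4.8 2.9 4.9
   vertex 0.3 0.5 4.0
  endloop
 endfacet
 facet normal -0.550 0.832 0.067
  outer loop
   vertex 1.7 4.7 0.9
   vertex 1.5 4.6 0.5
   vertex 0.1 3.4 3.9
  endloop
 endfacet
 facet normal 0.052 0.962 -0.267
  outer loop
   vertex 1.7 4.7 0.9
   vertex 4.9 4.5 0.8
   vertex 1.5 4.6 0.5
  endloop
 endfacet
 facet normal 0.012 0.915 0.403
  outer loop
   vertex 1.7 4.7 0.9
   vertex 0.1 3.4 3.9
   vertex 4.8 2.9 4.9
  endloop
 endfacet
 facet normal 0.069 0.929 0.364
  outer loop
   vertex 1.7 4.7 0.9
   vertex 4.8 2.9 4.9
   vertex 4.9 4.5 0.8
  endloop
 endfacet
 facet normal 0.086 -0.681 -0.728
  outer loop
   vertex 2.9 3.5 1.5
   vertex 4.9 4.5 0.8
   vertex 0.3 0.5 4.0
  endloop
 endfacet
 facet normal 0.049 -0.637 -0.769
  outer loop
   vertex 2.9 3.5 1.5
   vertex 1.5 4.6 0.5
   vertex 4.9 4.5 0.8
  endloop
 endfacet
 facet normal 0.027 -0.654 -0.756
  outer loop
   vertex 2.9 3.5 1.5
   vertex 0.3 0.5 4.0
   vertex 1.5 4.6 0.5
  endloop
 endfacet
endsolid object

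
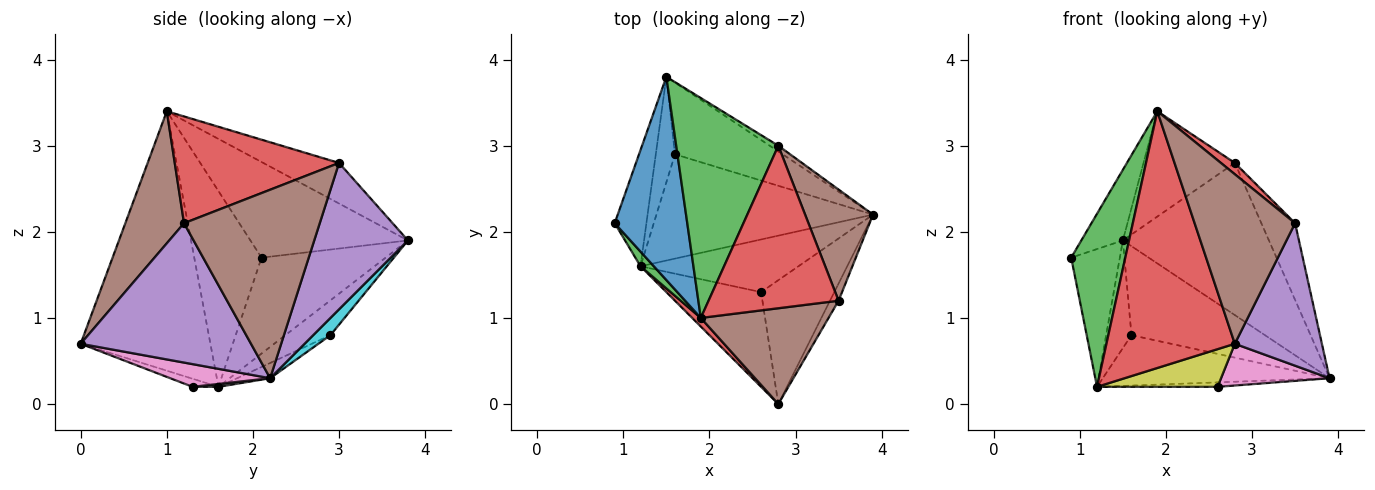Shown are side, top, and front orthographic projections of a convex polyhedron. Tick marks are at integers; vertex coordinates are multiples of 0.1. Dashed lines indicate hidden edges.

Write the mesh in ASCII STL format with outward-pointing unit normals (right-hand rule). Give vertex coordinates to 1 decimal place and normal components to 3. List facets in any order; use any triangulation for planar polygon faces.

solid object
 facet normal -0.780 0.206 0.592
  outer loop
   vertex 1.5 3.8 1.9
   vertex 0.9 2.1 1.7
   vertex 1.9 1.0 3.4
  endloop
 endfacet
 facet normal -0.890 0.349 -0.294
  outer loop
   vertex 1.2 1.6 0.2
   vertex 0.9 2.1 1.7
   vertex 1.5 3.8 1.9
  endloop
 endfacet
 facet normal -0.778 -0.626 0.053
  outer loop
   vertex 1.2 1.6 0.2
   vertex 1.9 1.0 3.4
   vertex 0.9 2.1 1.7
  endloop
 endfacet
 facet normal -0.711 -0.703 0.024
  outer loop
   vertex 1.2 1.6 0.2
   vertex 2.8 0.0 0.7
   vertex 1.9 1.0 3.4
  endloop
 endfacet
 facet normal 0.889 -0.455 -0.055
  outer loop
   vertex 3.5 1.2 2.1
   vertex 2.8 0.0 0.7
   vertex 3.9 2.2 0.3
  endloop
 endfacet
 facet normal 0.453 -0.776 0.439
  outer loop
   vertex 3.5 1.2 2.1
   vertex 1.9 1.0 3.4
   vertex 2.8 0.0 0.7
  endloop
 endfacet
 facet normal 0.282 -0.306 -0.909
  outer loop
   vertex 2.6 1.3 0.2
   vertex 3.9 2.2 0.3
   vertex 2.8 0.0 0.7
  endloop
 endfacet
 facet normal 0.018 0.085 -0.996
  outer loop
   vertex 2.6 1.3 0.2
   vertex 1.2 1.6 0.2
   vertex 3.9 2.2 0.3
  endloop
 endfacet
 facet normal -0.079 -0.368 -0.926
  outer loop
   vertex 2.6 1.3 0.2
   vertex 2.8 0.0 0.7
   vertex 1.2 1.6 0.2
  endloop
 endfacet
 facet normal 0.100 0.775 -0.625
  outer loop
   vertex 1.6 2.9 0.8
   vertex 1.5 3.8 1.9
   vertex 3.9 2.2 0.3
  endloop
 endfacet
 facet normal -0.063 0.434 -0.899
  outer loop
   vertex 1.6 2.9 0.8
   vertex 3.9 2.2 0.3
   vertex 1.2 1.6 0.2
  endloop
 endfacet
 facet normal -0.786 0.442 -0.433
  outer loop
   vertex 1.6 2.9 0.8
   vertex 1.2 1.6 0.2
   vertex 1.5 3.8 1.9
  endloop
 endfacet
 facet normal -0.338 0.407 0.849
  outer loop
   vertex 2.8 3.0 2.8
   vertex 1.5 3.8 1.9
   vertex 1.9 1.0 3.4
  endloop
 endfacet
 facet normal 0.634 -0.054 0.772
  outer loop
   vertex 2.8 3.0 2.8
   vertex 1.9 1.0 3.4
   vertex 3.5 1.2 2.1
  endloop
 endfacet
 facet normal 0.540 0.841 -0.032
  outer loop
   vertex 2.8 3.0 2.8
   vertex 3.9 2.2 0.3
   vertex 1.5 3.8 1.9
  endloop
 endfacet
 facet normal 0.916 0.228 0.330
  outer loop
   vertex 2.8 3.0 2.8
   vertex 3.5 1.2 2.1
   vertex 3.9 2.2 0.3
  endloop
 endfacet
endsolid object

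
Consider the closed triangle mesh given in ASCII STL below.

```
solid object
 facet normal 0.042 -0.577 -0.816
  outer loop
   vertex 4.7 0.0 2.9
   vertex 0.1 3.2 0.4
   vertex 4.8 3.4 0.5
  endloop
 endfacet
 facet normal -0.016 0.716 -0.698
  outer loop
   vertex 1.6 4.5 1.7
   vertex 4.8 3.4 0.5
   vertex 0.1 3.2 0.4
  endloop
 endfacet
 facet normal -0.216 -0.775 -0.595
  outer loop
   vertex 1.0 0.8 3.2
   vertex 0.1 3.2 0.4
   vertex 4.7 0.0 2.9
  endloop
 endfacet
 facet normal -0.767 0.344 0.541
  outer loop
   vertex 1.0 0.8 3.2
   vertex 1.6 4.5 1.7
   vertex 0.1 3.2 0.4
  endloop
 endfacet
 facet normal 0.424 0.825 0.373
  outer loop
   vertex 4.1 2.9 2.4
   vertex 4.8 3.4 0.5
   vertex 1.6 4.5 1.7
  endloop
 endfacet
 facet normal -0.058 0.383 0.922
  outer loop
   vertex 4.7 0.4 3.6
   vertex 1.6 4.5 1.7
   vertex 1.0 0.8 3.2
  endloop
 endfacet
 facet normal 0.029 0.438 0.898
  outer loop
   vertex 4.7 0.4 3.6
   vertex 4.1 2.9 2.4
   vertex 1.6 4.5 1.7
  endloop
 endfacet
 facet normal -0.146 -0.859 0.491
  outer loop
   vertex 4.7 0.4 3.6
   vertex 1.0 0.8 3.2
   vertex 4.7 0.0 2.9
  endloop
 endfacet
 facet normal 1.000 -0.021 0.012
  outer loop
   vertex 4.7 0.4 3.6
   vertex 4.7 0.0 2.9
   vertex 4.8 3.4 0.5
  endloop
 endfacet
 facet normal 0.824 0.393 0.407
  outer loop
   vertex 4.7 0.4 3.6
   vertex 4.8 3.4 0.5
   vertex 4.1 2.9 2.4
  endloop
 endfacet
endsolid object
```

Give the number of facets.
10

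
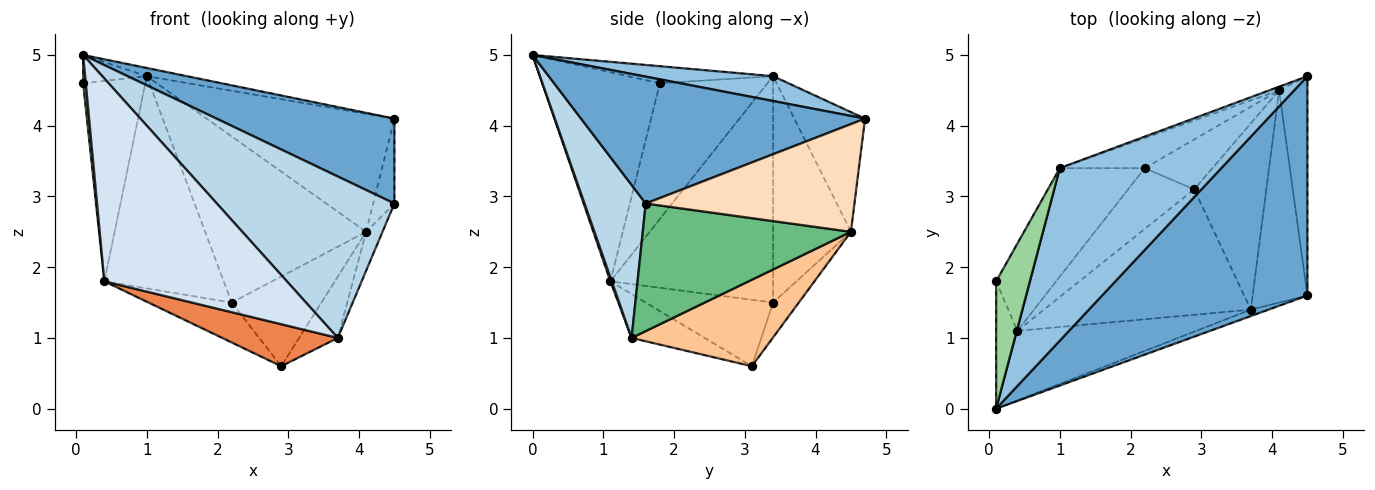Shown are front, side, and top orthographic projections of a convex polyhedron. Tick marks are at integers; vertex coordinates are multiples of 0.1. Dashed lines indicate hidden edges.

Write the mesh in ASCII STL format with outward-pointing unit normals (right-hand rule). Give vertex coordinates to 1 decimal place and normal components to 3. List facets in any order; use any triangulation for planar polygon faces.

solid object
 facet normal 0.499 -0.313 0.808
  outer loop
   vertex 4.5 1.6 2.9
   vertex 4.5 4.7 4.1
   vertex 0.1 0.0 5.0
  endloop
 endfacet
 facet normal 0.152 0.047 0.987
  outer loop
   vertex 1.0 3.4 4.7
   vertex 0.1 0.0 5.0
   vertex 4.5 4.7 4.1
  endloop
 endfacet
 facet normal 0.326 -0.945 -0.038
  outer loop
   vertex 3.7 1.4 1.0
   vertex 4.5 1.6 2.9
   vertex 0.1 0.0 5.0
  endloop
 endfacet
 facet normal 0.007 -0.946 -0.324
  outer loop
   vertex 0.4 1.1 1.8
   vertex 3.7 1.4 1.0
   vertex 0.1 0.0 5.0
  endloop
 endfacet
 facet normal -0.197 -0.311 -0.930
  outer loop
   vertex 0.4 1.1 1.8
   vertex 2.9 3.1 0.6
   vertex 3.7 1.4 1.0
  endloop
 endfacet
 facet normal -0.352 0.935 -0.029
  outer loop
   vertex 4.1 4.5 2.5
   vertex 1.0 3.4 4.7
   vertex 4.5 4.7 4.1
  endloop
 endfacet
 facet normal 0.752 0.206 -0.627
  outer loop
   vertex 4.1 4.5 2.5
   vertex 3.7 1.4 1.0
   vertex 2.9 3.1 0.6
  endloop
 endfacet
 facet normal 0.963 0.098 -0.253
  outer loop
   vertex 4.1 4.5 2.5
   vertex 4.5 4.7 4.1
   vertex 4.5 1.6 2.9
  endloop
 endfacet
 facet normal 0.916 0.072 -0.393
  outer loop
   vertex 4.1 4.5 2.5
   vertex 4.5 1.6 2.9
   vertex 3.7 1.4 1.0
  endloop
 endfacet
 facet normal -0.443 0.194 0.875
  outer loop
   vertex 0.1 1.8 4.6
   vertex 0.1 0.0 5.0
   vertex 1.0 3.4 4.7
  endloop
 endfacet
 facet normal -0.995 -0.022 -0.101
  outer loop
   vertex 0.1 1.8 4.6
   vertex 0.4 1.1 1.8
   vertex 0.1 0.0 5.0
  endloop
 endfacet
 facet normal -0.846 0.489 -0.213
  outer loop
   vertex 0.1 1.8 4.6
   vertex 1.0 3.4 4.7
   vertex 0.4 1.1 1.8
  endloop
 endfacet
 facet normal -0.243 0.848 -0.471
  outer loop
   vertex 2.2 3.4 1.5
   vertex 4.1 4.5 2.5
   vertex 2.9 3.1 0.6
  endloop
 endfacet
 facet normal -0.430 0.889 -0.161
  outer loop
   vertex 2.2 3.4 1.5
   vertex 1.0 3.4 4.7
   vertex 4.1 4.5 2.5
  endloop
 endfacet
 facet normal -0.643 0.420 -0.640
  outer loop
   vertex 2.2 3.4 1.5
   vertex 2.9 3.1 0.6
   vertex 0.4 1.1 1.8
  endloop
 endfacet
 facet normal -0.772 0.566 -0.289
  outer loop
   vertex 2.2 3.4 1.5
   vertex 0.4 1.1 1.8
   vertex 1.0 3.4 4.7
  endloop
 endfacet
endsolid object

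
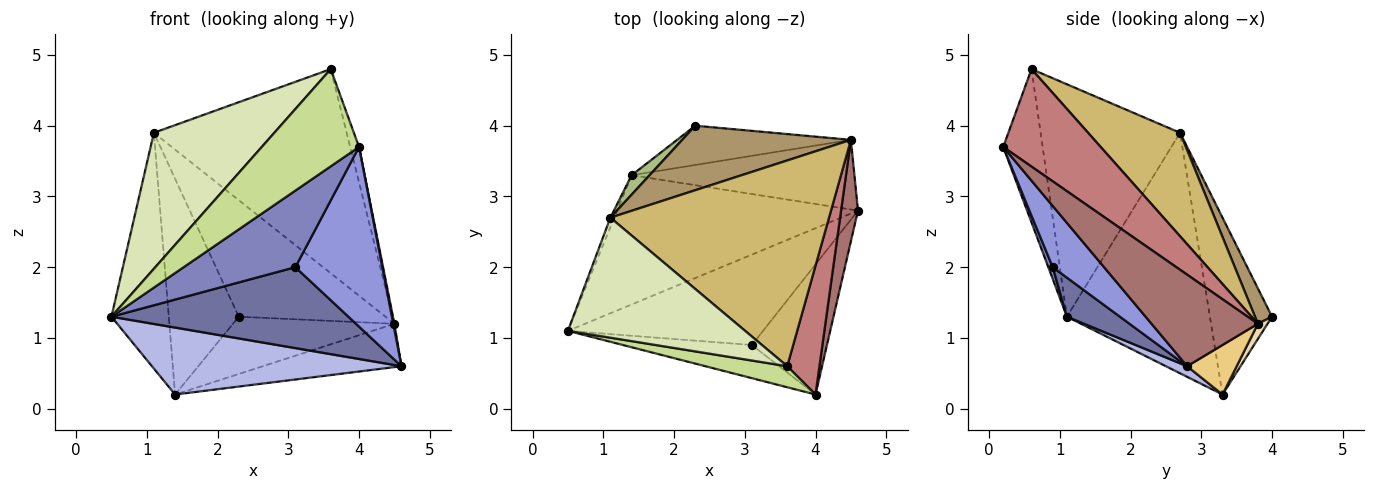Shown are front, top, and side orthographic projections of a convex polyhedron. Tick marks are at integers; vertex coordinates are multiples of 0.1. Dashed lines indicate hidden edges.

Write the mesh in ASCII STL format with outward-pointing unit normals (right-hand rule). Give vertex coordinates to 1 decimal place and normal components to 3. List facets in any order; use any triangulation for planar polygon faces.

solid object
 facet normal 0.148 -0.660 -0.737
  outer loop
   vertex 3.1 0.9 2.0
   vertex 0.5 1.1 1.3
   vertex 4.6 2.8 0.6
  endloop
 endfacet
 facet normal 0.036 -0.917 -0.397
  outer loop
   vertex 3.1 0.9 2.0
   vertex 4.0 0.2 3.7
   vertex 0.5 1.1 1.3
  endloop
 endfacet
 facet normal 0.431 -0.731 -0.529
  outer loop
   vertex 3.1 0.9 2.0
   vertex 4.6 2.8 0.6
   vertex 4.0 0.2 3.7
  endloop
 endfacet
 facet normal 0.039 -0.460 -0.887
  outer loop
   vertex 1.4 3.3 0.2
   vertex 4.6 2.8 0.6
   vertex 0.5 1.1 1.3
  endloop
 endfacet
 facet normal -0.928 0.372 -0.015
  outer loop
   vertex 1.4 3.3 0.2
   vertex 0.5 1.1 1.3
   vertex 1.1 2.7 3.9
  endloop
 endfacet
 facet normal -0.662 0.746 0.067
  outer loop
   vertex 1.4 3.3 0.2
   vertex 1.1 2.7 3.9
   vertex 2.3 4.0 1.3
  endloop
 endfacet
 facet normal -0.368 -0.909 0.196
  outer loop
   vertex 3.6 0.6 4.8
   vertex 0.5 1.1 1.3
   vertex 4.0 0.2 3.7
  endloop
 endfacet
 facet normal -0.656 -0.566 0.500
  outer loop
   vertex 3.6 0.6 4.8
   vertex 1.1 2.7 3.9
   vertex 0.5 1.1 1.3
  endloop
 endfacet
 facet normal 0.101 0.870 0.482
  outer loop
   vertex 4.5 3.8 1.2
   vertex 2.3 4.0 1.3
   vertex 1.1 2.7 3.9
  endloop
 endfacet
 facet normal 0.318 0.668 0.673
  outer loop
   vertex 4.5 3.8 1.2
   vertex 1.1 2.7 3.9
   vertex 3.6 0.6 4.8
  endloop
 endfacet
 facet normal 0.185 0.519 -0.834
  outer loop
   vertex 4.5 3.8 1.2
   vertex 4.6 2.8 0.6
   vertex 1.4 3.3 0.2
  endloop
 endfacet
 facet normal 0.049 0.824 -0.565
  outer loop
   vertex 4.5 3.8 1.2
   vertex 1.4 3.3 0.2
   vertex 2.3 4.0 1.3
  endloop
 endfacet
 facet normal 0.983 -0.011 0.181
  outer loop
   vertex 4.5 3.8 1.2
   vertex 4.0 0.2 3.7
   vertex 4.6 2.8 0.6
  endloop
 endfacet
 facet normal 0.946 0.086 0.313
  outer loop
   vertex 4.5 3.8 1.2
   vertex 3.6 0.6 4.8
   vertex 4.0 0.2 3.7
  endloop
 endfacet
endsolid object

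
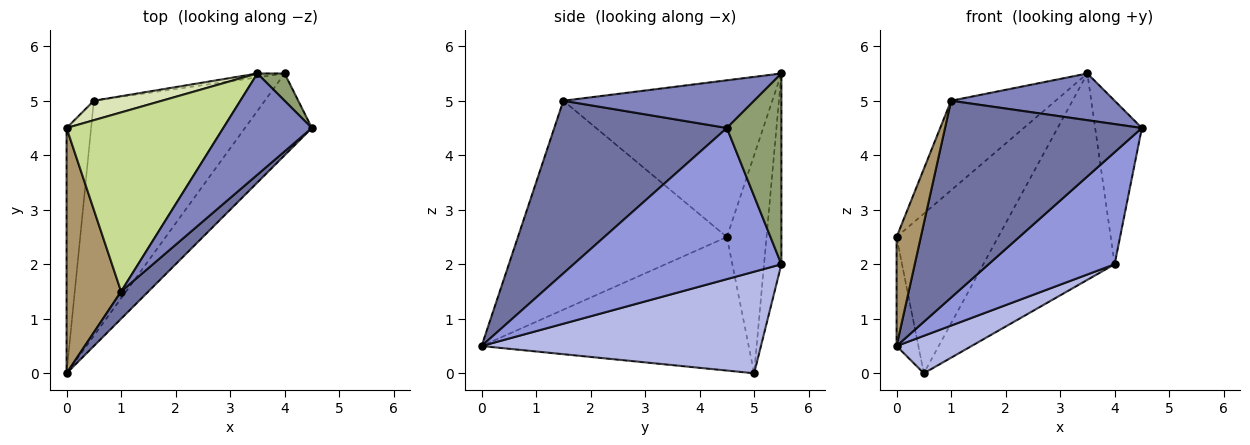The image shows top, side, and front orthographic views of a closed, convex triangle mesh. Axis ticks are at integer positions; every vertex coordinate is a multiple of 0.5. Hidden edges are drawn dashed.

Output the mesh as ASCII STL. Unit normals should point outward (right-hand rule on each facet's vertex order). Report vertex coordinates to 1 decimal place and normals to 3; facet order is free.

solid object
 facet normal 0.656 -0.748 0.104
  outer loop
   vertex 1.0 1.5 5.0
   vertex 0.0 0.0 0.5
   vertex 4.5 4.5 4.5
  endloop
 endfacet
 facet normal 0.439 -0.376 0.816
  outer loop
   vertex 1.0 1.5 5.0
   vertex 4.5 4.5 4.5
   vertex 3.5 5.5 5.5
  endloop
 endfacet
 facet normal 0.800 -0.485 -0.354
  outer loop
   vertex 4.0 5.5 2.0
   vertex 4.5 4.5 4.5
   vertex 0.0 0.0 0.5
  endloop
 endfacet
 facet normal 0.506 -0.136 -0.852
  outer loop
   vertex 4.0 5.5 2.0
   vertex 0.0 0.0 0.5
   vertex 0.5 5.0 0.0
  endloop
 endfacet
 facet normal 0.755 0.647 0.108
  outer loop
   vertex 4.0 5.5 2.0
   vertex 3.5 5.5 5.5
   vertex 4.5 4.5 4.5
  endloop
 endfacet
 facet normal -0.131 0.991 -0.019
  outer loop
   vertex 4.0 5.5 2.0
   vertex 0.5 5.0 0.0
   vertex 3.5 5.5 5.5
  endloop
 endfacet
 facet normal -0.667 0.333 0.667
  outer loop
   vertex 0.0 4.5 2.5
   vertex 1.0 1.5 5.0
   vertex 3.5 5.5 5.5
  endloop
 endfacet
 facet normal -0.361 0.926 0.113
  outer loop
   vertex 0.0 4.5 2.5
   vertex 3.5 5.5 5.5
   vertex 0.5 5.0 0.0
  endloop
 endfacet
 facet normal -0.962 -0.111 0.251
  outer loop
   vertex 0.0 4.5 2.5
   vertex 0.0 0.0 0.5
   vertex 1.0 1.5 5.0
  endloop
 endfacet
 facet normal -0.980 0.080 -0.180
  outer loop
   vertex 0.0 4.5 2.5
   vertex 0.5 5.0 0.0
   vertex 0.0 0.0 0.5
  endloop
 endfacet
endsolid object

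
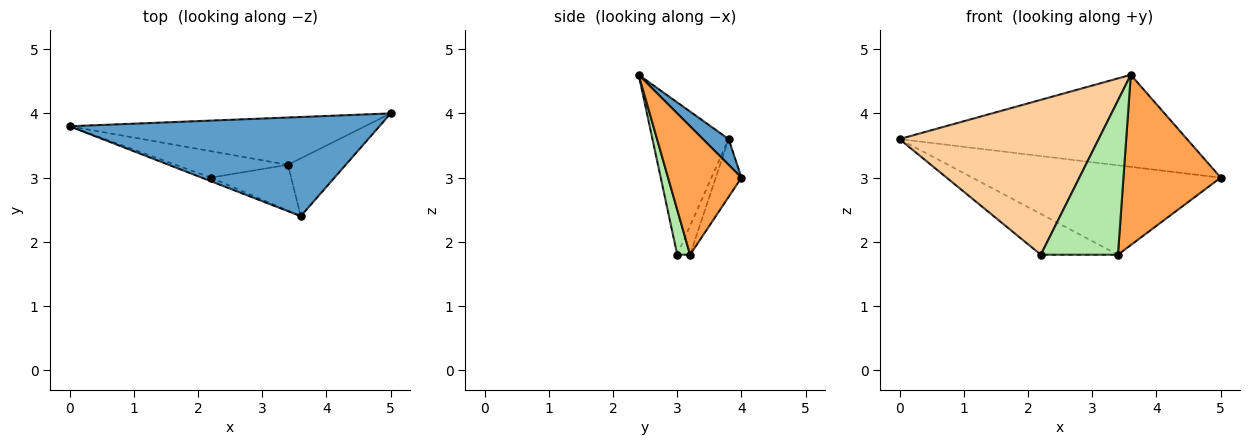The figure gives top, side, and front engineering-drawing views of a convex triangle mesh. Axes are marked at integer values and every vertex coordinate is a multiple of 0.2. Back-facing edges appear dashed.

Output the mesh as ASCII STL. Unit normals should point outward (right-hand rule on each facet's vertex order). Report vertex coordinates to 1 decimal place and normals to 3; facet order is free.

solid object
 facet normal 0.061 0.679 0.732
  outer loop
   vertex 3.6 2.4 4.6
   vertex 5.0 4.0 3.0
   vertex 0.0 3.8 3.6
  endloop
 endfacet
 facet normal -0.091 0.880 -0.465
  outer loop
   vertex 3.4 3.2 1.8
   vertex 0.0 3.8 3.6
   vertex 5.0 4.0 3.0
  endloop
 endfacet
 facet normal 0.581 -0.770 -0.262
  outer loop
   vertex 3.4 3.2 1.8
   vertex 5.0 4.0 3.0
   vertex 3.6 2.4 4.6
  endloop
 endfacet
 facet normal -0.357 -0.934 -0.022
  outer loop
   vertex 2.2 3.0 1.8
   vertex 3.6 2.4 4.6
   vertex 0.0 3.8 3.6
  endloop
 endfacet
 facet normal -0.139 0.831 -0.539
  outer loop
   vertex 2.2 3.0 1.8
   vertex 0.0 3.8 3.6
   vertex 3.4 3.2 1.8
  endloop
 endfacet
 facet normal 0.158 -0.946 -0.282
  outer loop
   vertex 2.2 3.0 1.8
   vertex 3.4 3.2 1.8
   vertex 3.6 2.4 4.6
  endloop
 endfacet
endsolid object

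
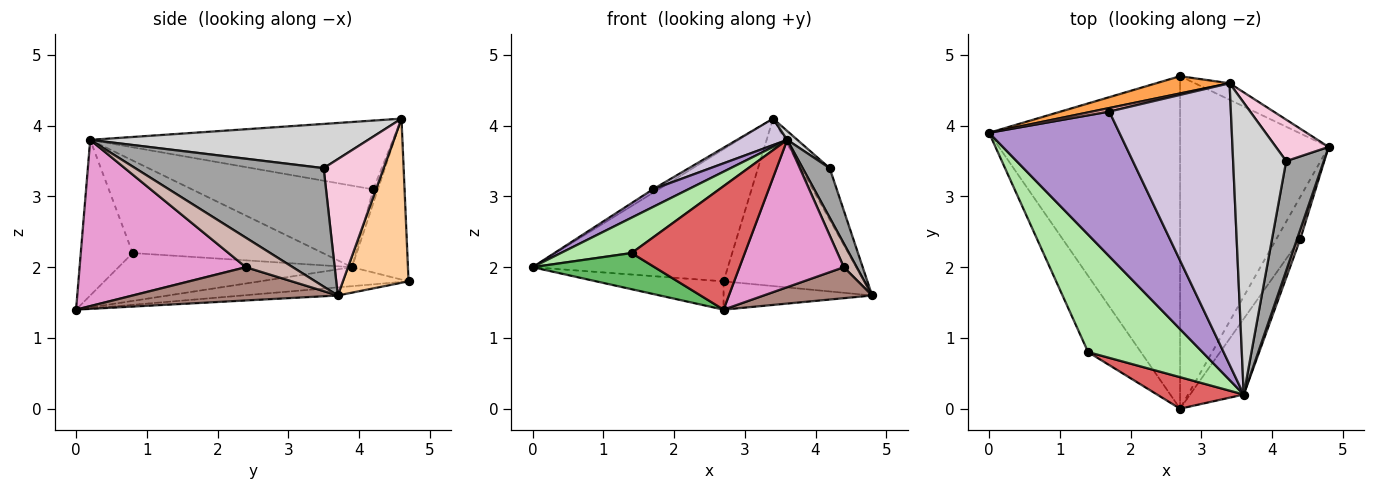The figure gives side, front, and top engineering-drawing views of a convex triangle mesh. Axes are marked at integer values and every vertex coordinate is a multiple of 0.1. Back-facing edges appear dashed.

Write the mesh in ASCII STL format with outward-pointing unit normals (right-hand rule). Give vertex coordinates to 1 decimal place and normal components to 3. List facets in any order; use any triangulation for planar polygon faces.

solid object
 facet normal -0.098 0.084 -0.992
  outer loop
   vertex 2.7 4.7 1.8
   vertex 2.7 0.0 1.4
   vertex 0.0 3.9 2.0
  endloop
 endfacet
 facet normal -0.054 0.085 -0.995
  outer loop
   vertex 2.7 4.7 1.8
   vertex 4.8 3.7 1.6
   vertex 2.7 0.0 1.4
  endloop
 endfacet
 facet normal -0.273 0.954 0.125
  outer loop
   vertex 2.7 4.7 1.8
   vertex 0.0 3.9 2.0
   vertex 3.4 4.6 4.1
  endloop
 endfacet
 facet normal 0.421 0.903 -0.089
  outer loop
   vertex 2.7 4.7 1.8
   vertex 3.4 4.6 4.1
   vertex 4.8 3.7 1.6
  endloop
 endfacet
 facet normal -0.634 -0.331 -0.699
  outer loop
   vertex 1.4 0.8 2.2
   vertex 0.0 3.9 2.0
   vertex 2.7 0.0 1.4
  endloop
 endfacet
 facet normal -0.613 -0.228 0.757
  outer loop
   vertex 1.4 0.8 2.2
   vertex 3.6 0.2 3.8
   vertex 0.0 3.9 2.0
  endloop
 endfacet
 facet normal -0.406 -0.886 0.226
  outer loop
   vertex 1.4 0.8 2.2
   vertex 2.7 0.0 1.4
   vertex 3.6 0.2 3.8
  endloop
 endfacet
 facet normal -0.503 0.611 0.611
  outer loop
   vertex 1.7 4.2 3.1
   vertex 3.4 4.6 4.1
   vertex 0.0 3.9 2.0
  endloop
 endfacet
 facet normal -0.527 -0.103 0.843
  outer loop
   vertex 1.7 4.2 3.1
   vertex 0.0 3.9 2.0
   vertex 3.6 0.2 3.8
  endloop
 endfacet
 facet normal -0.491 -0.081 0.867
  outer loop
   vertex 1.7 4.2 3.1
   vertex 3.6 0.2 3.8
   vertex 3.4 4.6 4.1
  endloop
 endfacet
 facet normal 0.746 -0.395 -0.536
  outer loop
   vertex 4.4 2.4 2.0
   vertex 2.7 0.0 1.4
   vertex 4.8 3.7 1.6
  endloop
 endfacet
 facet normal 0.959 -0.263 0.105
  outer loop
   vertex 4.4 2.4 2.0
   vertex 4.8 3.7 1.6
   vertex 3.6 0.2 3.8
  endloop
 endfacet
 facet normal 0.817 -0.513 -0.264
  outer loop
   vertex 4.4 2.4 2.0
   vertex 3.6 0.2 3.8
   vertex 2.7 0.0 1.4
  endloop
 endfacet
 facet normal 0.851 0.409 0.329
  outer loop
   vertex 4.2 3.5 3.4
   vertex 4.8 3.7 1.6
   vertex 3.4 4.6 4.1
  endloop
 endfacet
 facet normal 0.944 -0.135 0.300
  outer loop
   vertex 4.2 3.5 3.4
   vertex 3.6 0.2 3.8
   vertex 4.8 3.7 1.6
  endloop
 endfacet
 facet normal 0.640 -0.023 0.768
  outer loop
   vertex 4.2 3.5 3.4
   vertex 3.4 4.6 4.1
   vertex 3.6 0.2 3.8
  endloop
 endfacet
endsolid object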